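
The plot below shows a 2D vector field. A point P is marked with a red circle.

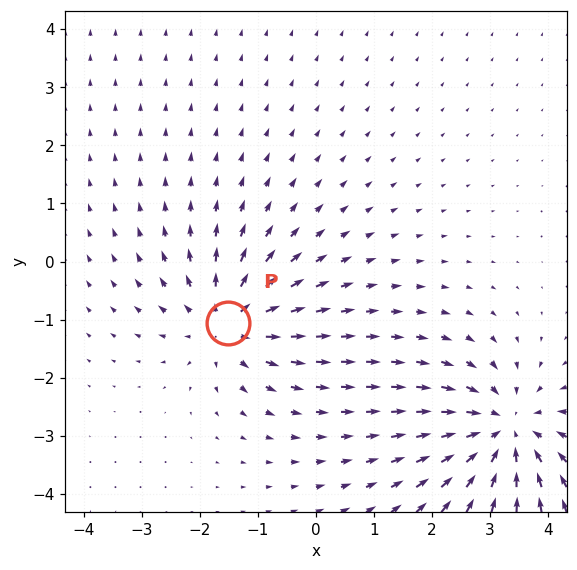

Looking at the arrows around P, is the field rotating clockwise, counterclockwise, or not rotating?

not rotating

Near P at (-1.5, -1.1) the arrows show no circulation. The curl there is ≈0.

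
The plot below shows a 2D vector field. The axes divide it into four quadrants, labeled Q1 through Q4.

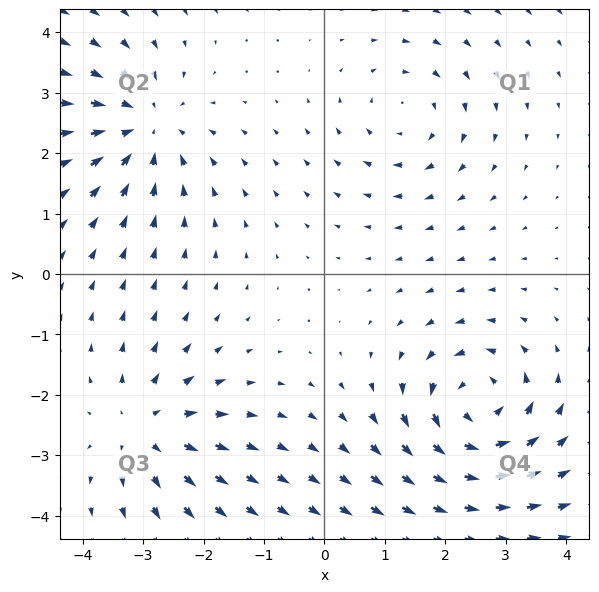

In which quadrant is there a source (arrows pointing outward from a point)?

Q3

The source sits at approximately (-3.0, -2.6), which lies in quadrant Q3. The divergence there is about +4, positive as expected for a source.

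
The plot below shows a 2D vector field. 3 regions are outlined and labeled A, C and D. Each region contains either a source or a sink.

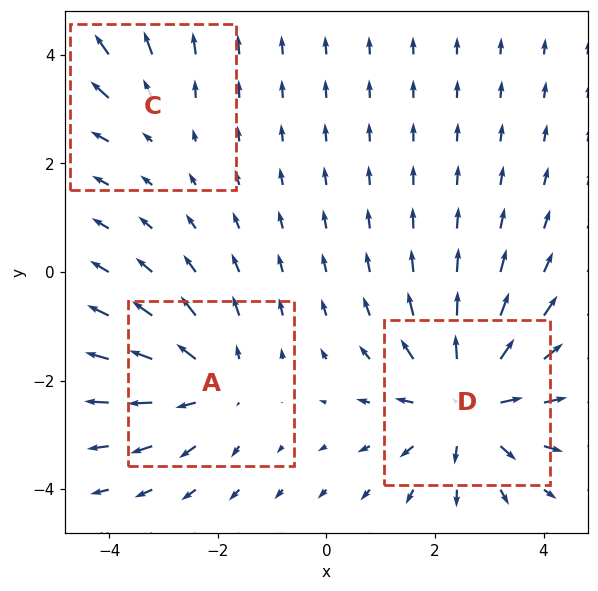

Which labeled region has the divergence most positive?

Divergence at each region's feature centre — A: about +3, C: about +2, D: about +5. Region D is most positive.

D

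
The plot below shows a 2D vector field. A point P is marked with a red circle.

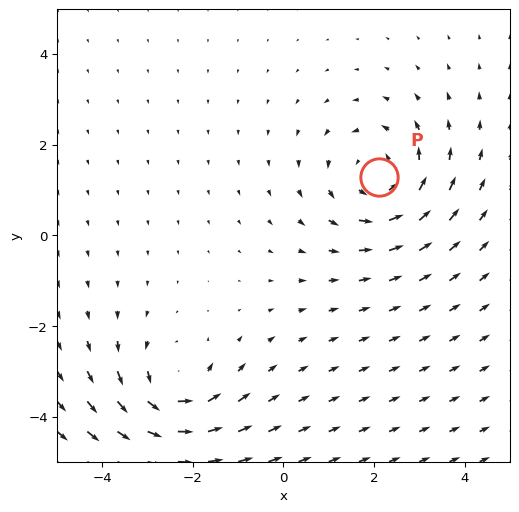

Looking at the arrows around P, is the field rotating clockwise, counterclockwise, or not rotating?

counterclockwise

Near P at (2.1, 1.3) the arrows circulate counterclockwise. The curl (z-component) there is about +4; positive curl means counterclockwise rotation.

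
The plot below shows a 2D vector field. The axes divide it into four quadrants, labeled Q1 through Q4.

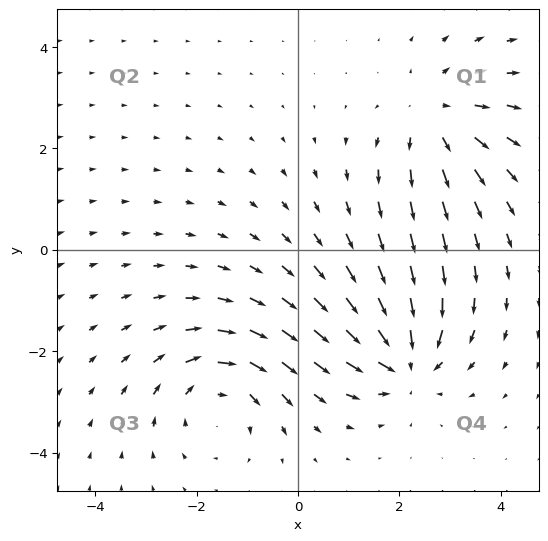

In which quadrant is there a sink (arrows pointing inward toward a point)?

The sink sits at approximately (2.1, -2.2), which lies in quadrant Q4. The divergence there is about -6, negative as expected for a sink.

Q4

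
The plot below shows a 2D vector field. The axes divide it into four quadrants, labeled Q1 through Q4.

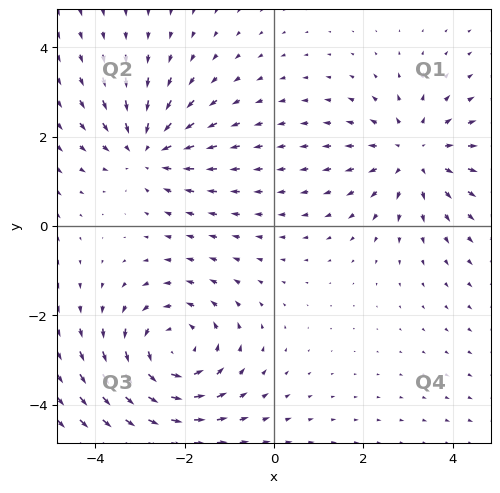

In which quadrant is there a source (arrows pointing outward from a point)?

The source sits at approximately (3.1, 1.6), which lies in quadrant Q1. The divergence there is about +3, positive as expected for a source.

Q1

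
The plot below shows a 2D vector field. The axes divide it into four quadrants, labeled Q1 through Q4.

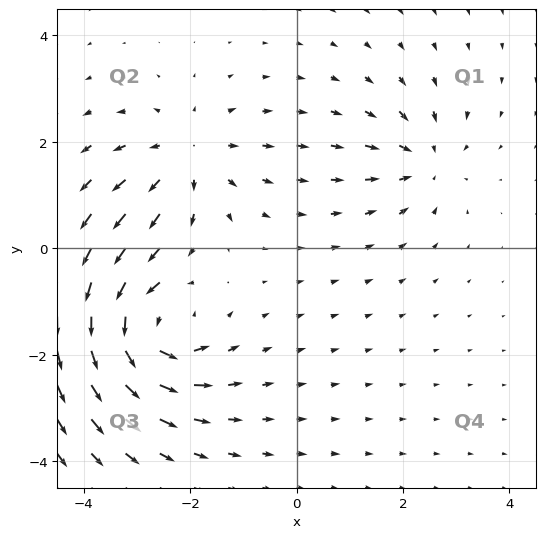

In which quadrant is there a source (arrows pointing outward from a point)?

The source sits at approximately (-2.1, 1.7), which lies in quadrant Q2. The divergence there is about +3, positive as expected for a source.

Q2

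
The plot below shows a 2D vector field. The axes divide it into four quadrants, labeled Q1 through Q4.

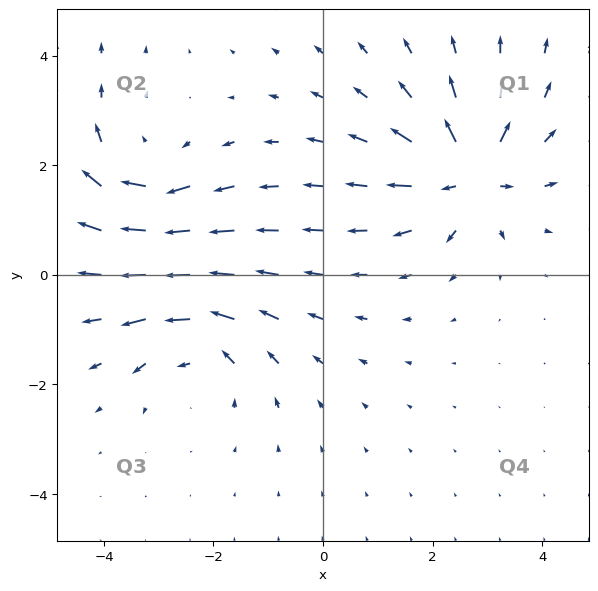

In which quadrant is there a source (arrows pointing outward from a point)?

Q1

The source sits at approximately (2.7, 1.8), which lies in quadrant Q1. The divergence there is about +6, positive as expected for a source.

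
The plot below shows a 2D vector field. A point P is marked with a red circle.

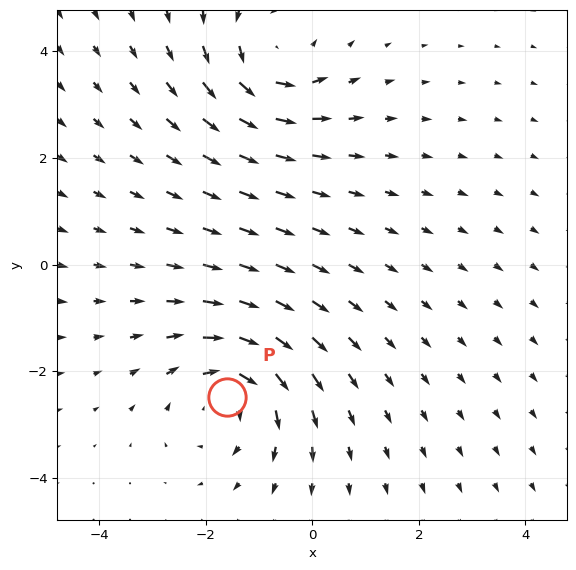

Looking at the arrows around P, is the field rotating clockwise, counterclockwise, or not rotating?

clockwise

Near P at (-1.6, -2.5) the arrows circulate clockwise. The curl (z-component) there is about -4; negative curl means clockwise rotation.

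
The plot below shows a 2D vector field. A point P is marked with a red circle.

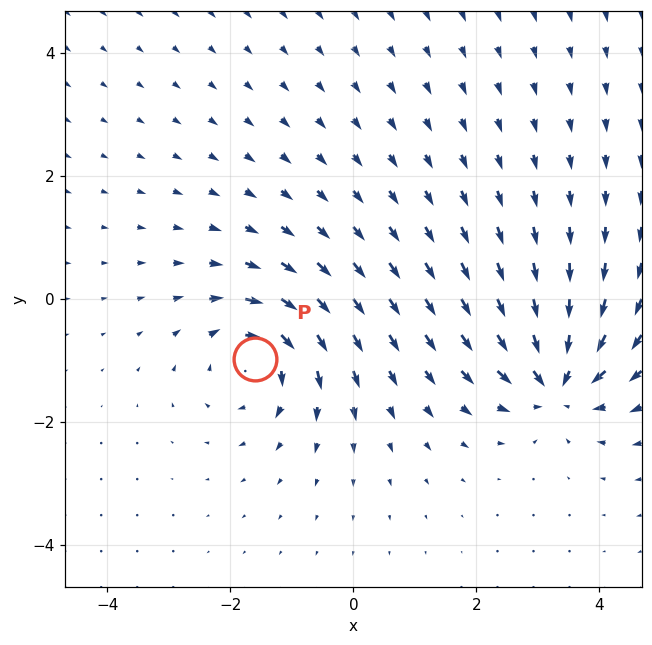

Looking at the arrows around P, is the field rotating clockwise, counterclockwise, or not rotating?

clockwise

Near P at (-1.6, -1.0) the arrows circulate clockwise. The curl (z-component) there is about -6; negative curl means clockwise rotation.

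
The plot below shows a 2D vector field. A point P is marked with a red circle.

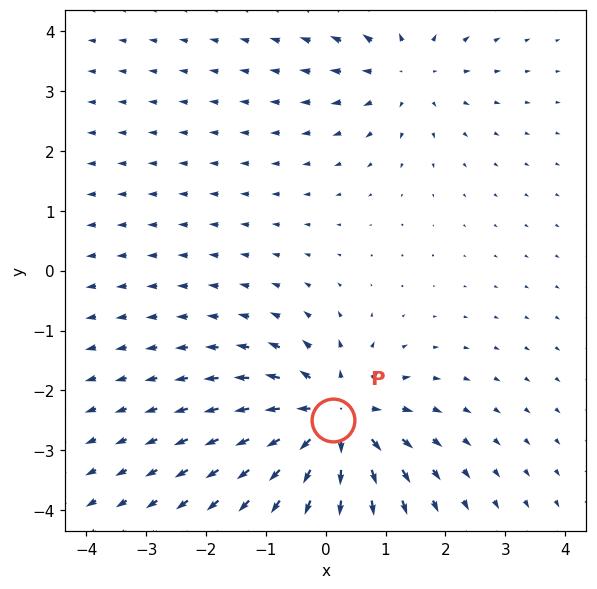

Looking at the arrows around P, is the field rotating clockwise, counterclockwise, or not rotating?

Near P at (0.1, -2.5) the arrows show no circulation. The curl there is ≈0.

not rotating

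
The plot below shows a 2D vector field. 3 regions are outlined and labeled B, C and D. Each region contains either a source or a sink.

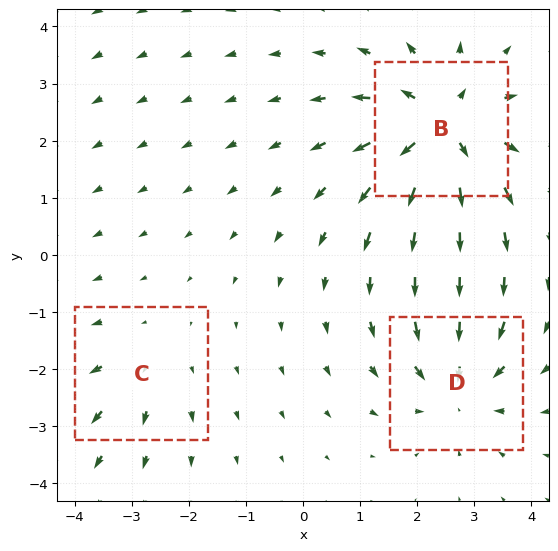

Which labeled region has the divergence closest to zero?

Divergence at each region's feature centre — B: about +5, C: about +2, D: about -4. Region C is closest to zero.

C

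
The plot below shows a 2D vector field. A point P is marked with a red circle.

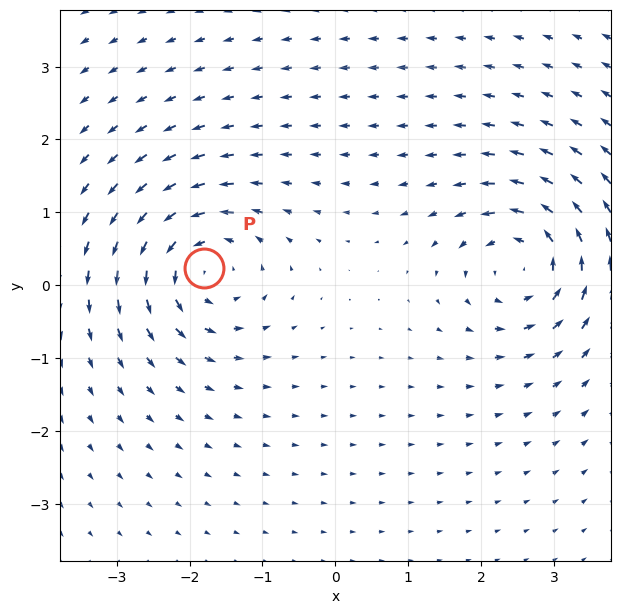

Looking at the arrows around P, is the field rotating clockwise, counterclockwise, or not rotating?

counterclockwise

Near P at (-1.8, 0.2) the arrows circulate counterclockwise. The curl (z-component) there is about +6; positive curl means counterclockwise rotation.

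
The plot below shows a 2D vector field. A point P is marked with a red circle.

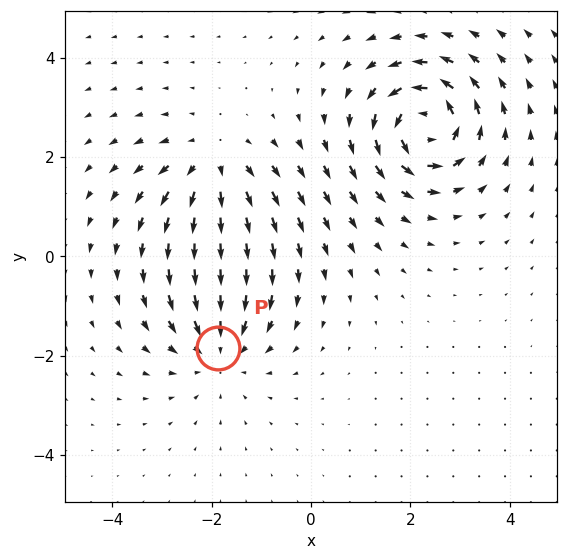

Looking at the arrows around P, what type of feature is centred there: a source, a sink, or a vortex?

sink

At P (-1.9, -1.8) the arrows converge inward. Divergence about -3, curl ≈0 — negative divergence with near-zero curl is a sink.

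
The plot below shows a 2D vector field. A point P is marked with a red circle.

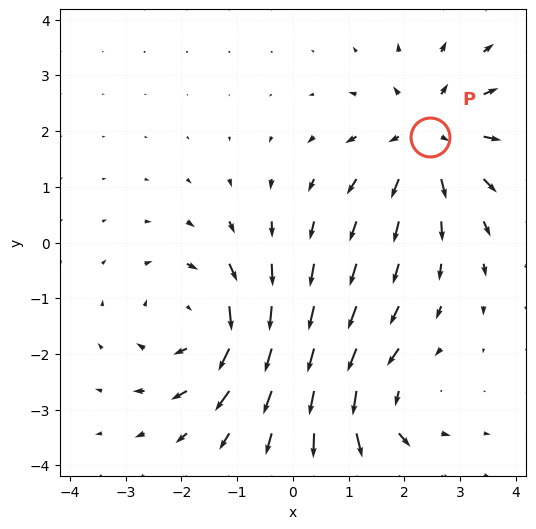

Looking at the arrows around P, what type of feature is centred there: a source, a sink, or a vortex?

At P (2.5, 1.9) the arrows spread outward. Divergence about +4, curl ≈0 — positive divergence with near-zero curl is a source.

source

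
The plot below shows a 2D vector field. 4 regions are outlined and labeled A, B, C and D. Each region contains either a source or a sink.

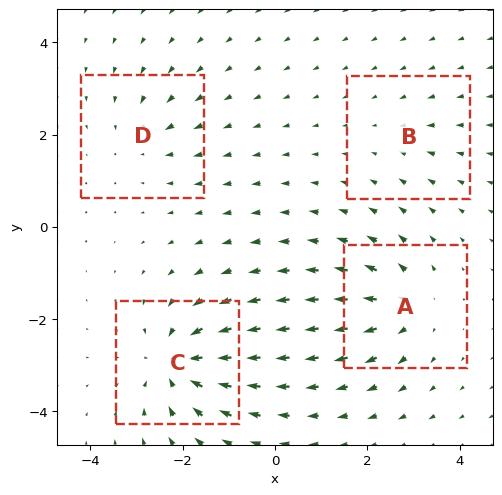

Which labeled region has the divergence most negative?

C

Divergence at each region's feature centre — A: about +5, B: about -2, C: about -7, D: about -3. Region C is most negative.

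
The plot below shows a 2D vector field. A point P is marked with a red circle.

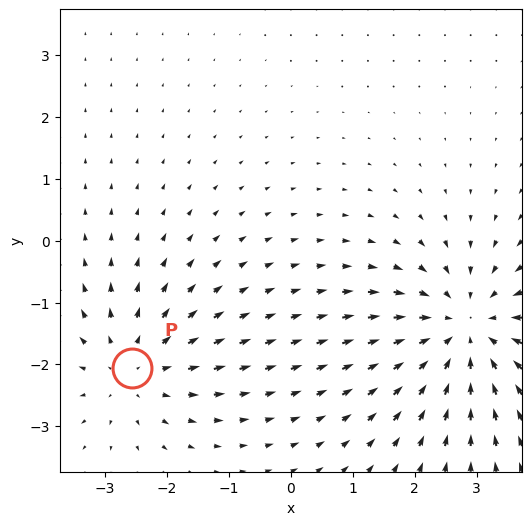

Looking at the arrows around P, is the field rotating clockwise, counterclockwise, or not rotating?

not rotating

Near P at (-2.6, -2.1) the arrows show no circulation. The curl there is ≈0.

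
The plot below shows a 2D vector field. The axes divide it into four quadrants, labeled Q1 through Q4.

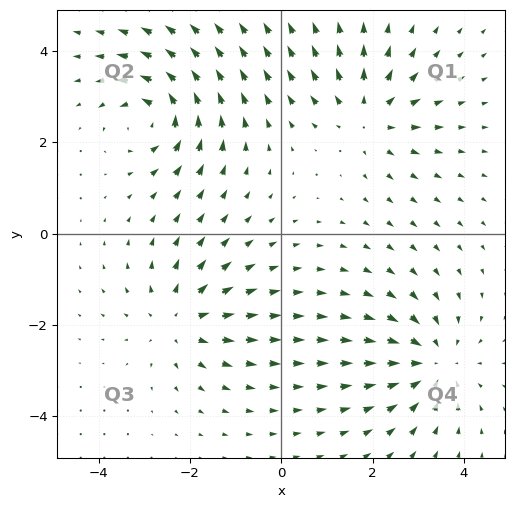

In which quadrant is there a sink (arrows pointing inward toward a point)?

The sink sits at approximately (3.3, -2.8), which lies in quadrant Q4. The divergence there is about -4, negative as expected for a sink.

Q4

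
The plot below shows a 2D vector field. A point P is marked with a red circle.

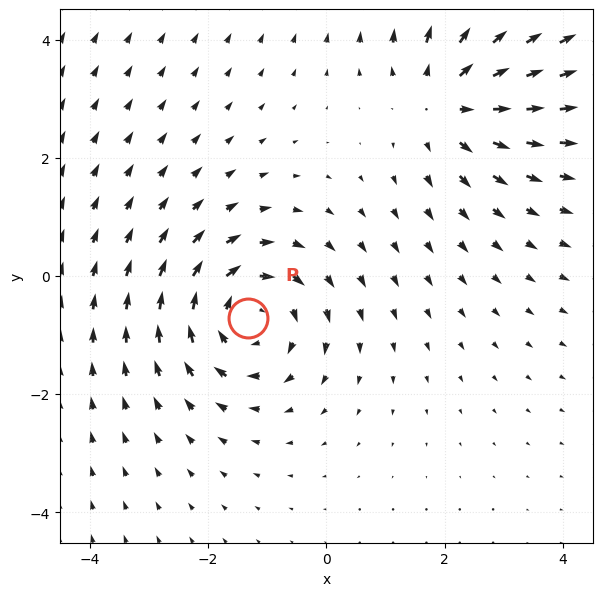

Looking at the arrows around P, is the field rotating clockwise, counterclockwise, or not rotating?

clockwise

Near P at (-1.3, -0.7) the arrows circulate clockwise. The curl (z-component) there is about -4; negative curl means clockwise rotation.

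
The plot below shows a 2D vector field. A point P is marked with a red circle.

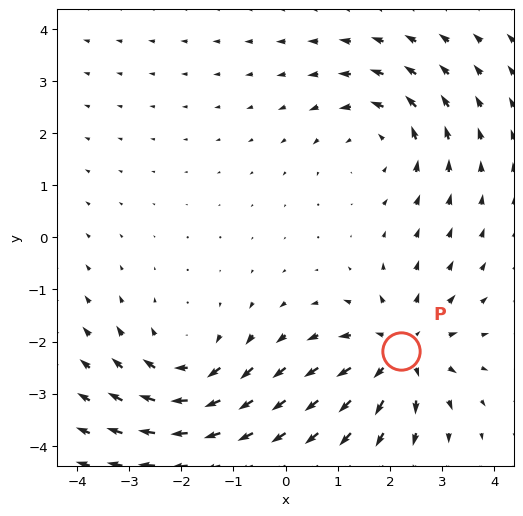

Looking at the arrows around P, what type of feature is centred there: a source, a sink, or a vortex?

source

At P (2.2, -2.2) the arrows spread outward. Divergence about +3, curl ≈0 — positive divergence with near-zero curl is a source.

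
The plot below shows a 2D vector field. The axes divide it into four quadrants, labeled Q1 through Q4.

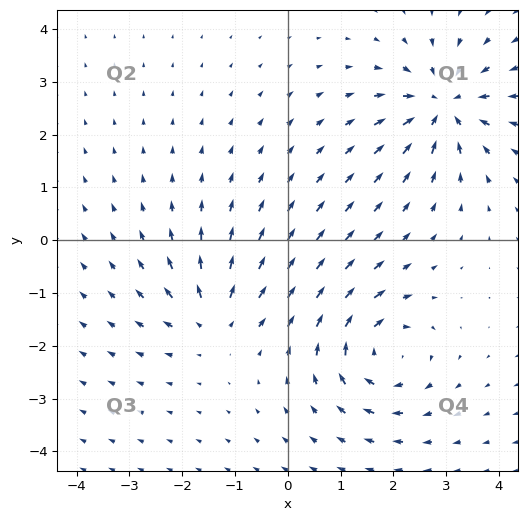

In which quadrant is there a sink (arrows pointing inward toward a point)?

The sink sits at approximately (2.9, 2.5), which lies in quadrant Q1. The divergence there is about -6, negative as expected for a sink.

Q1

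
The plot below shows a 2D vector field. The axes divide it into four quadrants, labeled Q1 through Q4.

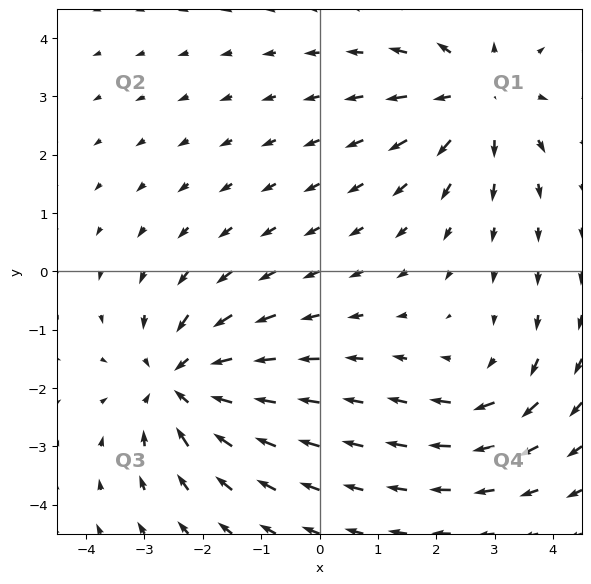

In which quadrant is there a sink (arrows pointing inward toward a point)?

Q3

The sink sits at approximately (-2.4, -1.9), which lies in quadrant Q3. The divergence there is about -5, negative as expected for a sink.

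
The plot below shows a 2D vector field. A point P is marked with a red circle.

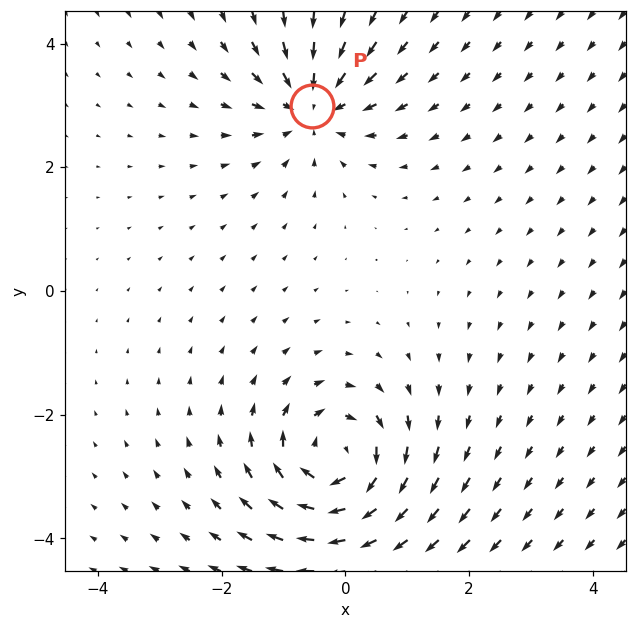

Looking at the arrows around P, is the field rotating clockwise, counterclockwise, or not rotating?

not rotating

Near P at (-0.5, 3.0) the arrows show no circulation. The curl there is ≈0.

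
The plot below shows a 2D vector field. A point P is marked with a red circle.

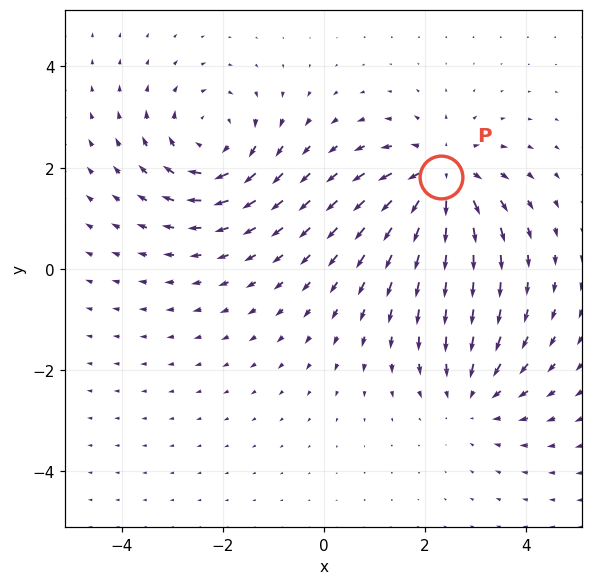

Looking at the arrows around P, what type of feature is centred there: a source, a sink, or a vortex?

source

At P (2.3, 1.8) the arrows spread outward. Divergence about +6, curl ≈0 — positive divergence with near-zero curl is a source.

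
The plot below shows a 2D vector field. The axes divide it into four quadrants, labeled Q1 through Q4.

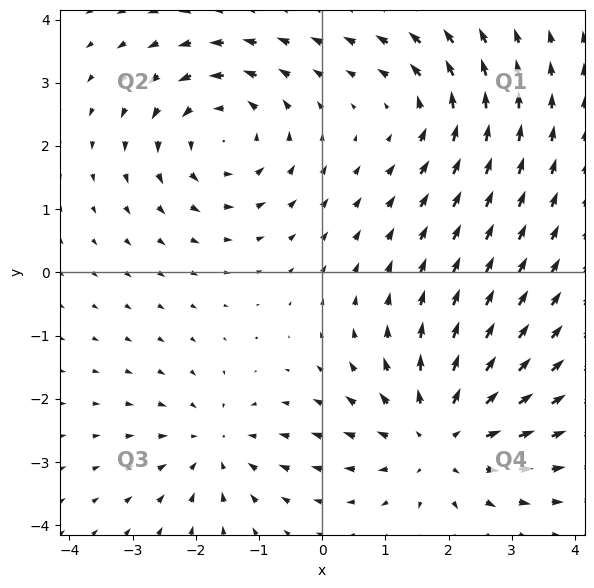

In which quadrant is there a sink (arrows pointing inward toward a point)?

The sink sits at approximately (-1.7, -2.7), which lies in quadrant Q3. The divergence there is about -3, negative as expected for a sink.

Q3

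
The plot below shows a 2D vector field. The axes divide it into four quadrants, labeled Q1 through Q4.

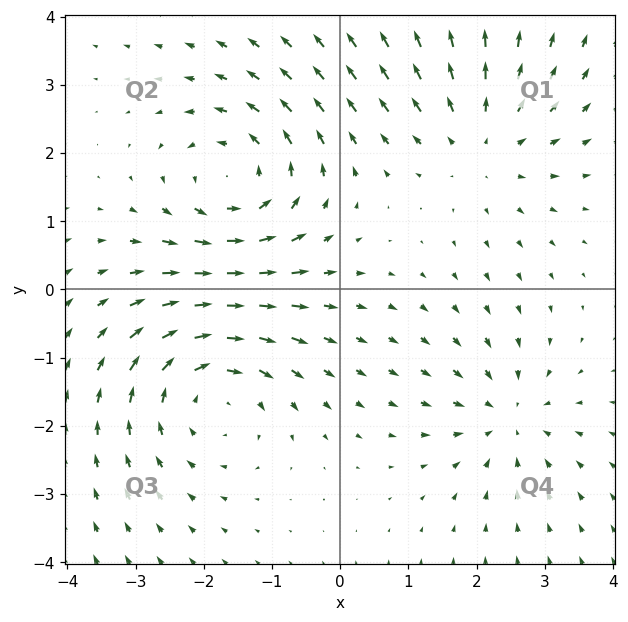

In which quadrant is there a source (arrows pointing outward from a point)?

Q1

The source sits at approximately (2.1, 2.1), which lies in quadrant Q1. The divergence there is about +3, positive as expected for a source.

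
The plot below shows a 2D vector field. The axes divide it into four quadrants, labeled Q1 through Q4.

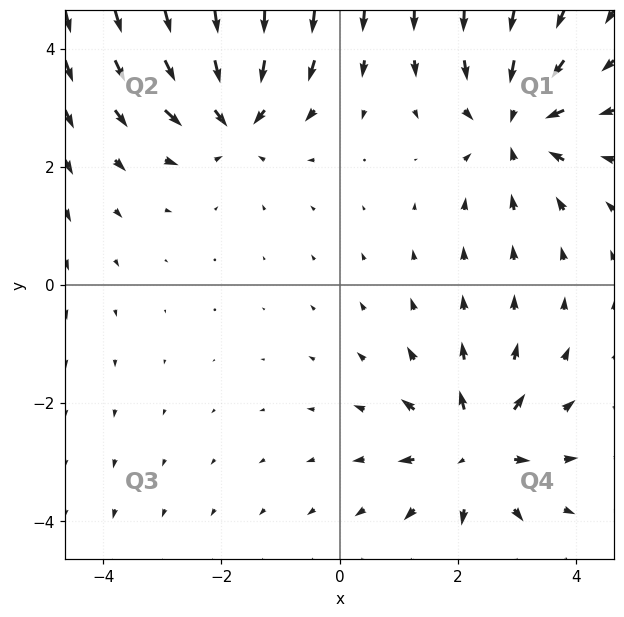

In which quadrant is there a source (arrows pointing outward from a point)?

The source sits at approximately (2.3, -2.8), which lies in quadrant Q4. The divergence there is about +4, positive as expected for a source.

Q4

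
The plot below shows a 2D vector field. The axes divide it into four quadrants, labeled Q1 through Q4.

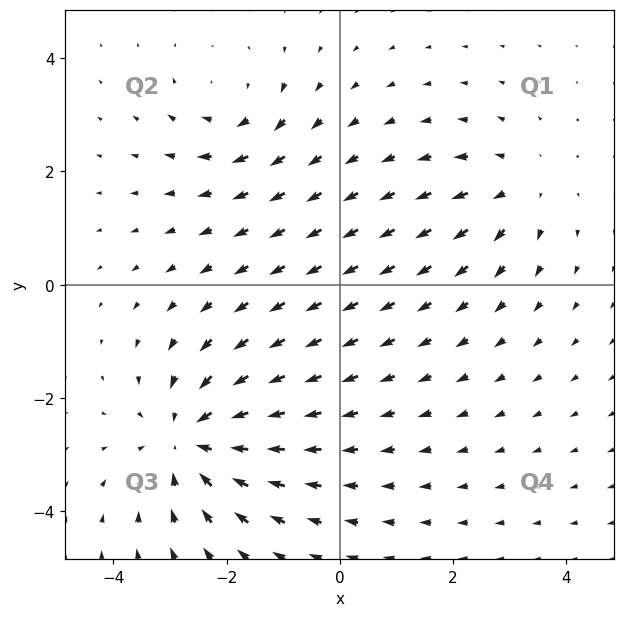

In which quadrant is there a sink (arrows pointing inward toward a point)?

Q3

The sink sits at approximately (-2.6, -2.7), which lies in quadrant Q3. The divergence there is about -4, negative as expected for a sink.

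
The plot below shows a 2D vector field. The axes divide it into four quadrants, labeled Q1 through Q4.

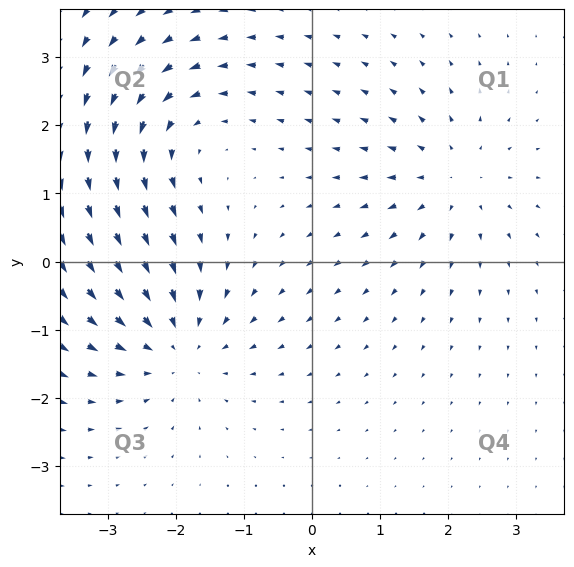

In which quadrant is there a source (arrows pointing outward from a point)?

The source sits at approximately (2.1, 1.2), which lies in quadrant Q1. The divergence there is about +3, positive as expected for a source.

Q1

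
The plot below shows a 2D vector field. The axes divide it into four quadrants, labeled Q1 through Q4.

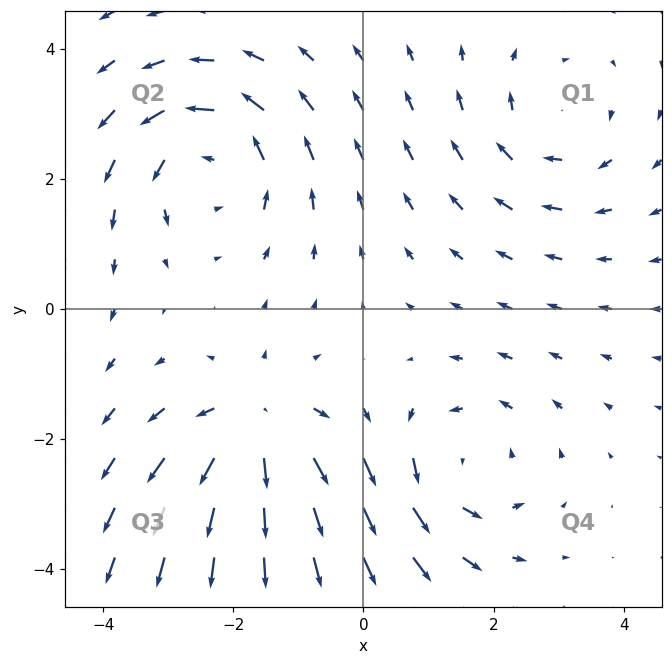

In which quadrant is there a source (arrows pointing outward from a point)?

Q3

The source sits at approximately (-1.6, -1.8), which lies in quadrant Q3. The divergence there is about +5, positive as expected for a source.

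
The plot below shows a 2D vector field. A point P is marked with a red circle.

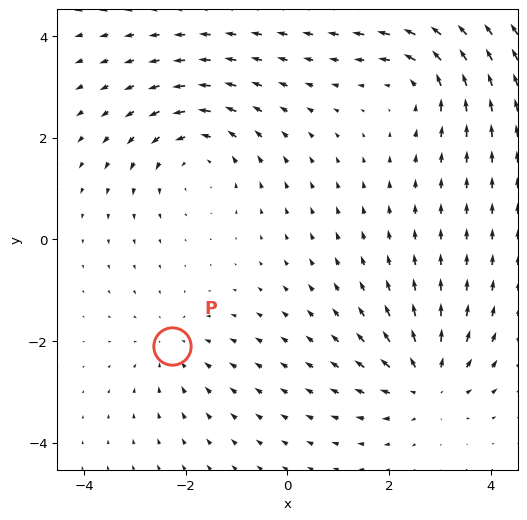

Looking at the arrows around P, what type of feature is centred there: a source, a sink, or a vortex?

At P (-2.3, -2.1) the arrows converge inward. Divergence about -2, curl ≈0 — negative divergence with near-zero curl is a sink.

sink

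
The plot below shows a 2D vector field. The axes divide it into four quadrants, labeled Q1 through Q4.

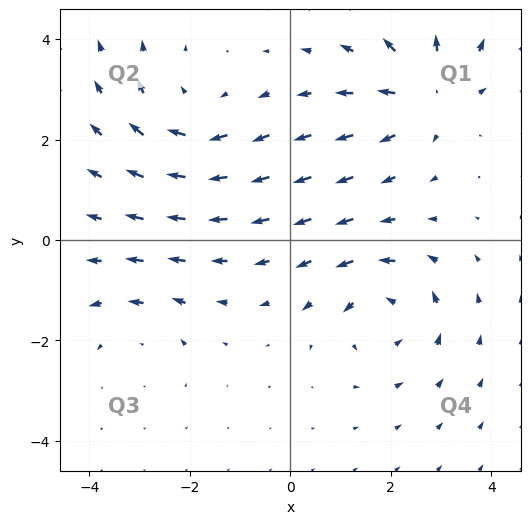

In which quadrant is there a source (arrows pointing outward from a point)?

Q1

The source sits at approximately (2.7, 2.9), which lies in quadrant Q1. The divergence there is about +4, positive as expected for a source.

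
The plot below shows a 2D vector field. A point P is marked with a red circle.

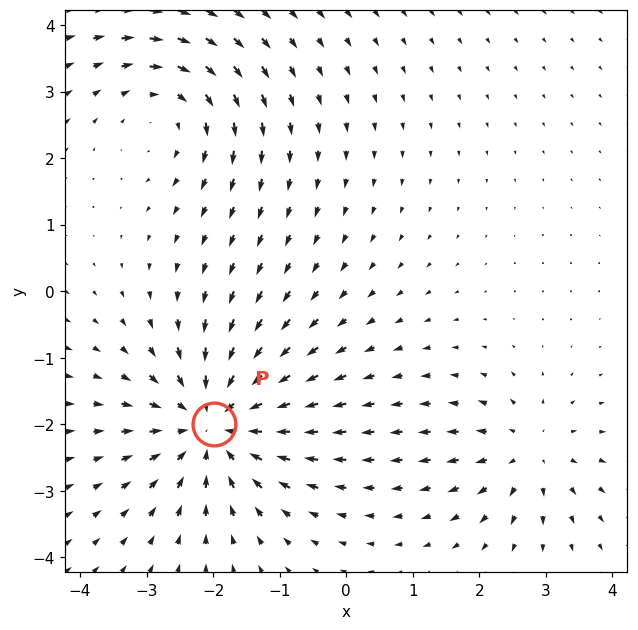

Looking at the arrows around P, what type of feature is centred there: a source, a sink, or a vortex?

At P (-2.0, -2.0) the arrows converge inward. Divergence about -5, curl ≈0 — negative divergence with near-zero curl is a sink.

sink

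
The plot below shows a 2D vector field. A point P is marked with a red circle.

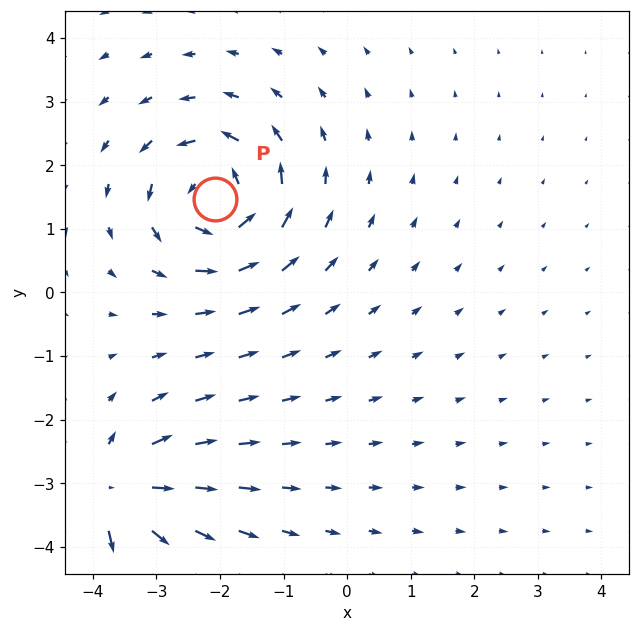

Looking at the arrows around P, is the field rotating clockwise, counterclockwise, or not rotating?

Near P at (-2.1, 1.5) the arrows circulate counterclockwise. The curl (z-component) there is about +6; positive curl means counterclockwise rotation.

counterclockwise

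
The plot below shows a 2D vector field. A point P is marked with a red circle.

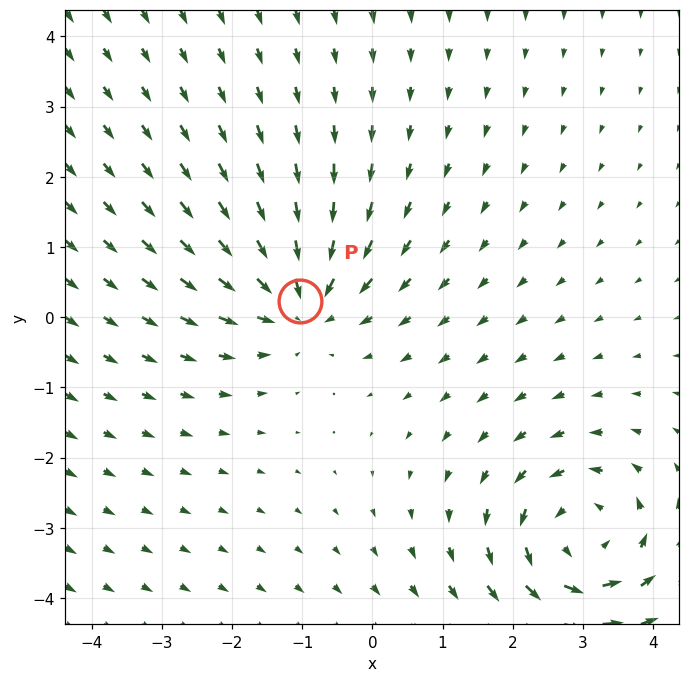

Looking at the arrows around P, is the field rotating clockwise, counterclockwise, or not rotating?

Near P at (-1.0, 0.2) the arrows show no circulation. The curl there is ≈0.

not rotating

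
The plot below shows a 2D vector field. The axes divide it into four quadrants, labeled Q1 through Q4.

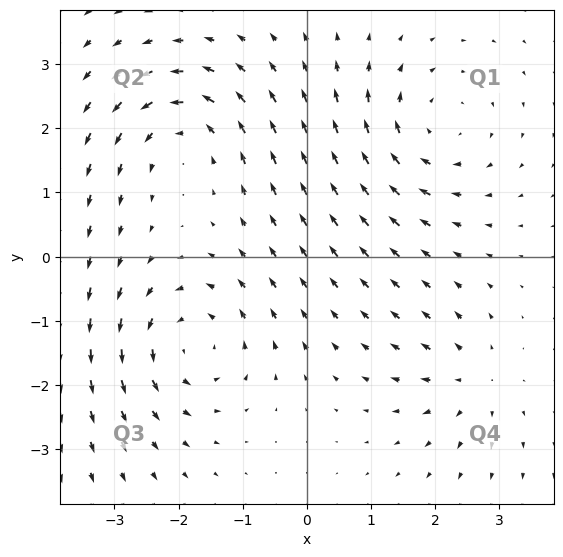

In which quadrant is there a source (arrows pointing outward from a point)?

Q4

The source sits at approximately (2.6, -1.9), which lies in quadrant Q4. The divergence there is about +4, positive as expected for a source.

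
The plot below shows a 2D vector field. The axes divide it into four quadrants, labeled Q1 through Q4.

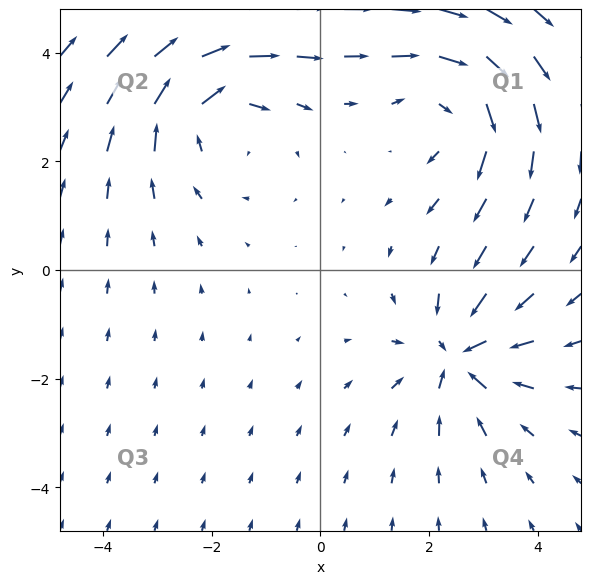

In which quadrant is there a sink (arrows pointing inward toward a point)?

Q4

The sink sits at approximately (2.5, -1.6), which lies in quadrant Q4. The divergence there is about -4, negative as expected for a sink.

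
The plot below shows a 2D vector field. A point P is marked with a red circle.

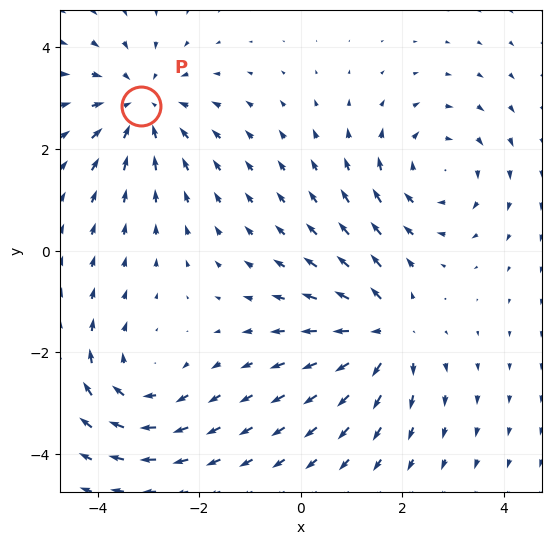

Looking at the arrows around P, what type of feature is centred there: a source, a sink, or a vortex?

sink

At P (-3.1, 2.8) the arrows converge inward. Divergence about -4, curl ≈0 — negative divergence with near-zero curl is a sink.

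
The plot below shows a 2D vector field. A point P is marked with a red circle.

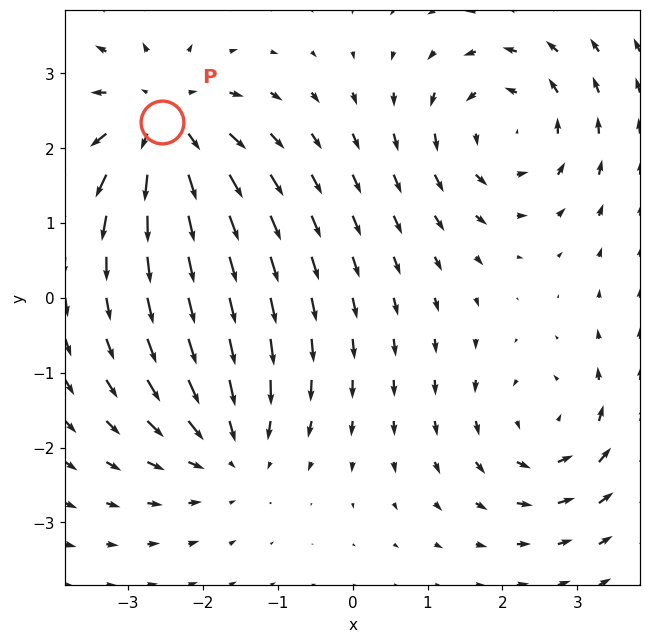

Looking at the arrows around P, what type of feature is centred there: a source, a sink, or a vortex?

At P (-2.5, 2.3) the arrows spread outward. Divergence about +5, curl ≈0 — positive divergence with near-zero curl is a source.

source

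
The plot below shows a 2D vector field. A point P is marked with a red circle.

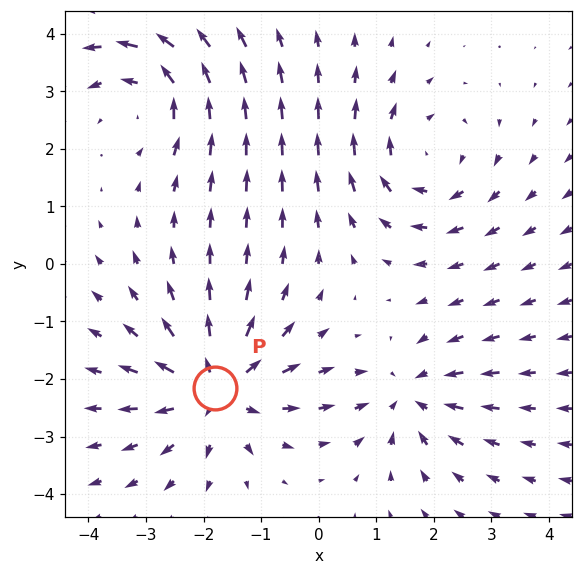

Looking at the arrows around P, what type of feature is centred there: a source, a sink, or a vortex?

At P (-1.8, -2.2) the arrows spread outward. Divergence about +4, curl ≈0 — positive divergence with near-zero curl is a source.

source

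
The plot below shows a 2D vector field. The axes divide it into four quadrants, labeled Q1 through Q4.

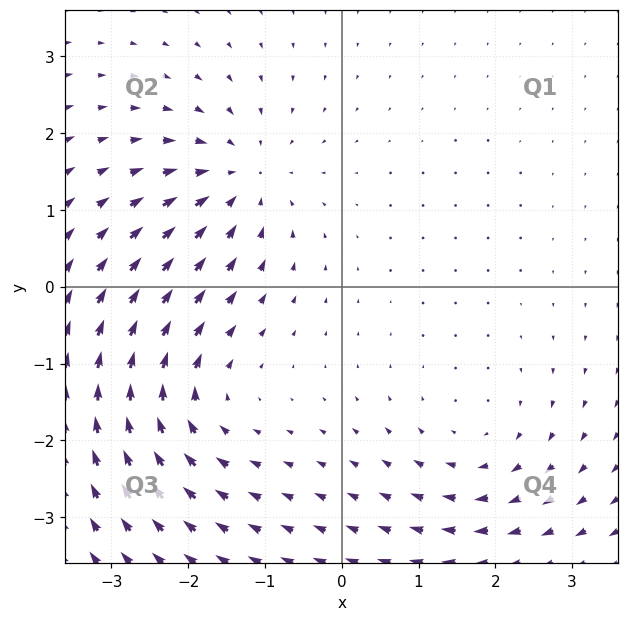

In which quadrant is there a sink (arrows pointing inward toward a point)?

The sink sits at approximately (-1.3, 1.4), which lies in quadrant Q2. The divergence there is about -5, negative as expected for a sink.

Q2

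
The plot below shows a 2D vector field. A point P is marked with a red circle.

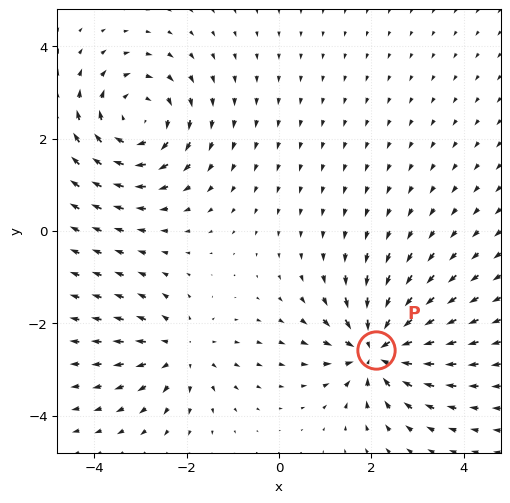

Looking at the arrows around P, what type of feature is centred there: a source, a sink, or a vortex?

At P (2.1, -2.6) the arrows converge inward. Divergence about -6, curl ≈0 — negative divergence with near-zero curl is a sink.

sink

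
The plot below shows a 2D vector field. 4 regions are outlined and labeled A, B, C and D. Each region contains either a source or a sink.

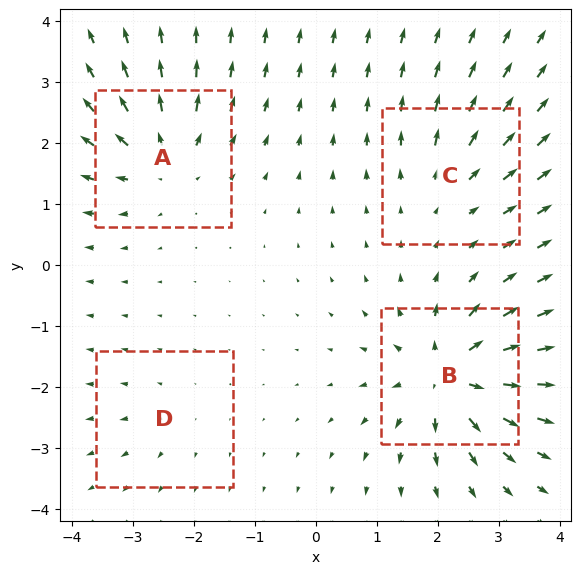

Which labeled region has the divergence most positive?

B

Divergence at each region's feature centre — A: about +6, B: about +9, C: about +4, D: about +2. Region B is most positive.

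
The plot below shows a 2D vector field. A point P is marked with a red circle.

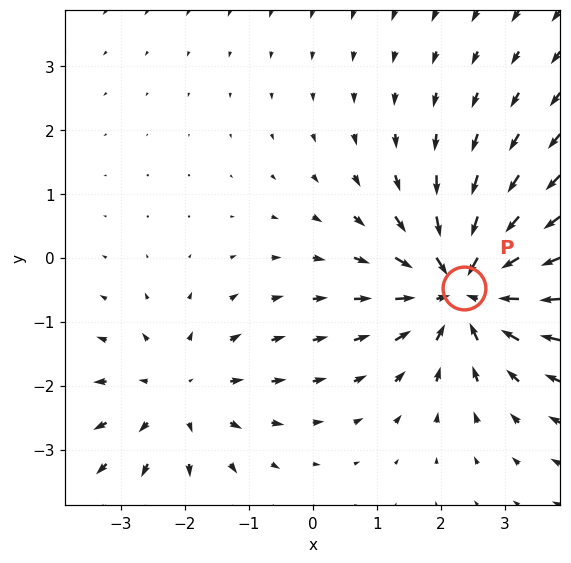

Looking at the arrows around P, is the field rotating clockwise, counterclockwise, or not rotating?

not rotating

Near P at (2.4, -0.5) the arrows show no circulation. The curl there is ≈0.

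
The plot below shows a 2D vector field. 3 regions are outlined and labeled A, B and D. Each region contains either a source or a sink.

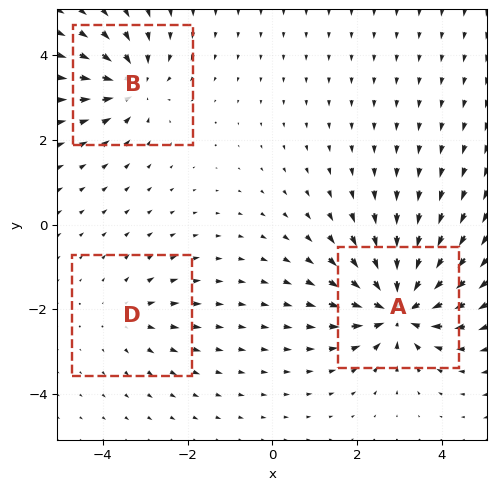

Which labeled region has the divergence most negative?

A

Divergence at each region's feature centre — A: about -6, B: about -4, D: about +2. Region A is most negative.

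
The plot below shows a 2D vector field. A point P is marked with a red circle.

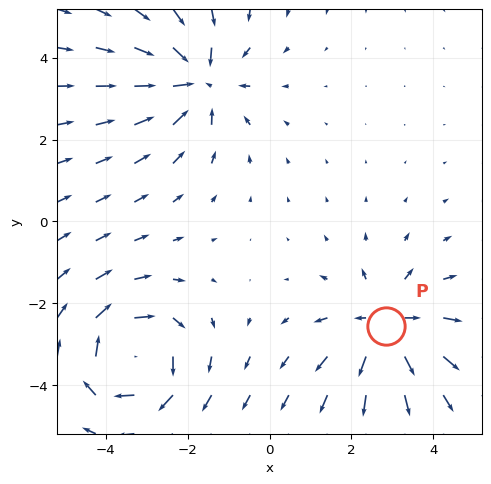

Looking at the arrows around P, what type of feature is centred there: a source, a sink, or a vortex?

At P (2.8, -2.6) the arrows spread outward. Divergence about +4, curl ≈0 — positive divergence with near-zero curl is a source.

source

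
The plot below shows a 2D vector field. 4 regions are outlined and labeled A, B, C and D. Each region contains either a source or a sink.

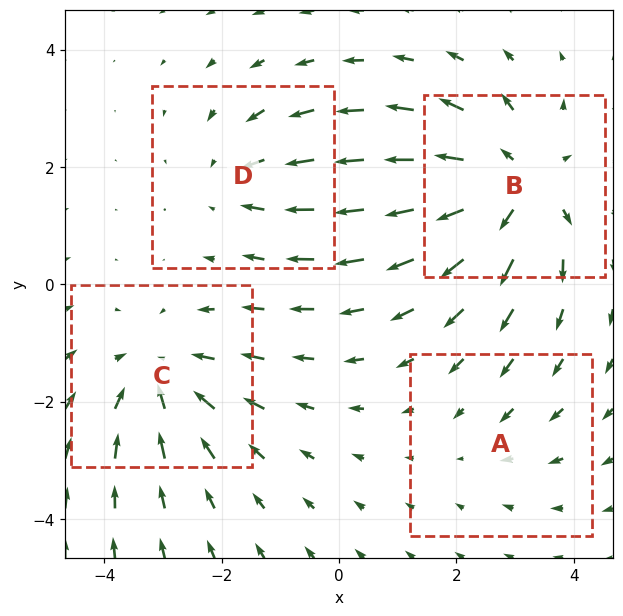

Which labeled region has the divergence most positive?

B

Divergence at each region's feature centre — A: about -2, B: about +5, C: about -4, D: about -3. Region B is most positive.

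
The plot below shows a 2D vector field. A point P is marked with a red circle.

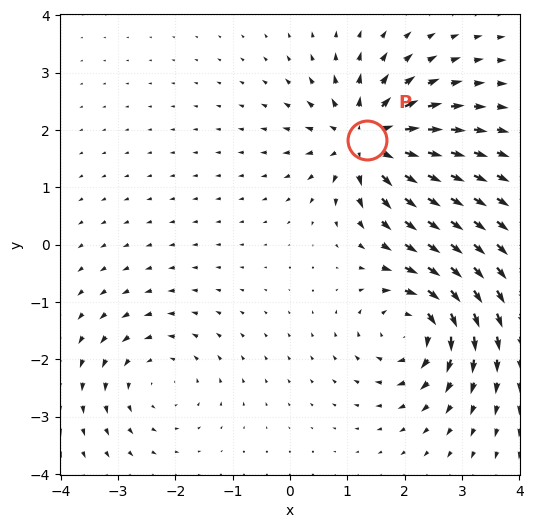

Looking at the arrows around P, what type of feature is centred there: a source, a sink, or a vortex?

At P (1.3, 1.8) the arrows spread outward. Divergence about +7, curl ≈0 — positive divergence with near-zero curl is a source.

source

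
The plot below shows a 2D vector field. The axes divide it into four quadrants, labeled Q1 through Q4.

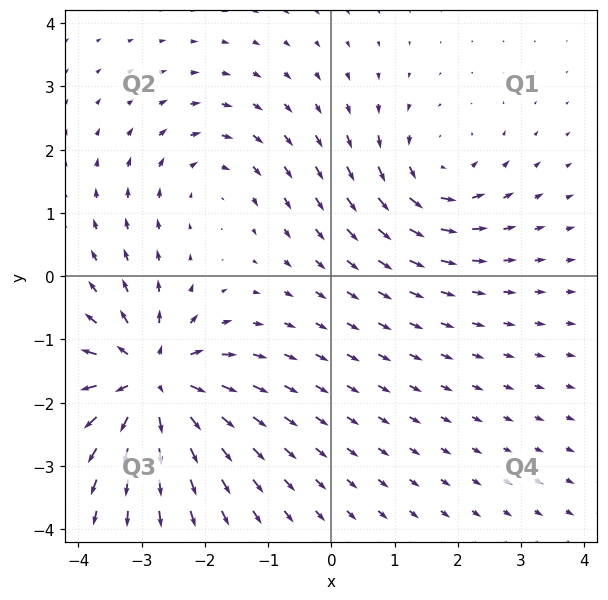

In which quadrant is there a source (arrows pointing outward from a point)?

The source sits at approximately (-2.8, -1.7), which lies in quadrant Q3. The divergence there is about +6, positive as expected for a source.

Q3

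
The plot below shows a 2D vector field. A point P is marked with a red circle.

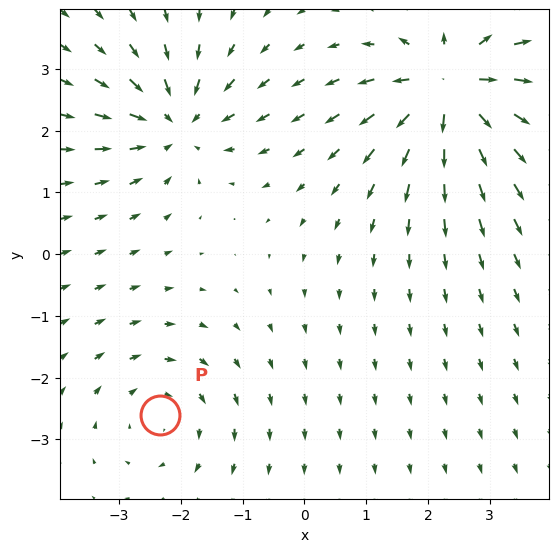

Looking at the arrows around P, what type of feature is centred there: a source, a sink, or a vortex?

At P (-2.3, -2.6) the arrows circulate clockwise. Divergence ≈0, curl about -3 — near-zero divergence with nonzero curl is a vortex.

vortex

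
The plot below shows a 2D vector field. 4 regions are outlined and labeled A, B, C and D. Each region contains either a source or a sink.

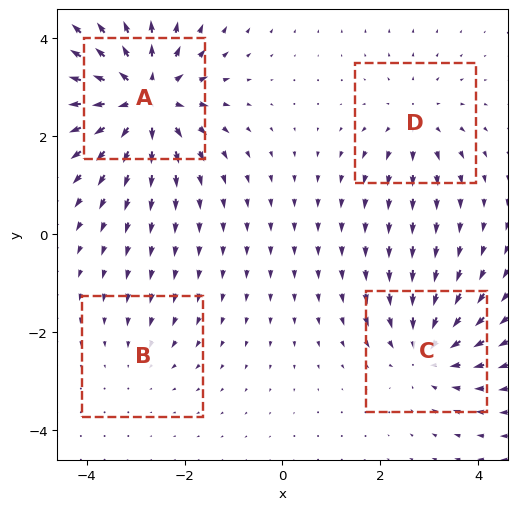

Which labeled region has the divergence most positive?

Divergence at each region's feature centre — A: about +7, B: about -2, C: about -5, D: about +4. Region A is most positive.

A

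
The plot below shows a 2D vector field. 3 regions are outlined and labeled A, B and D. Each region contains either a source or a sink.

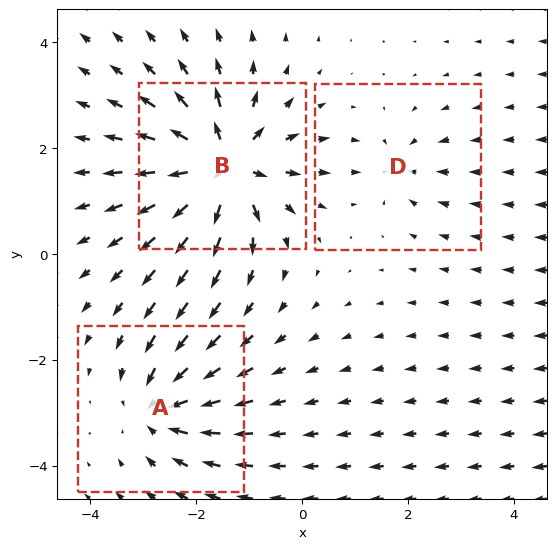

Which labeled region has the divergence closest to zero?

D

Divergence at each region's feature centre — A: about -4, B: about +6, D: about -3. Region D is closest to zero.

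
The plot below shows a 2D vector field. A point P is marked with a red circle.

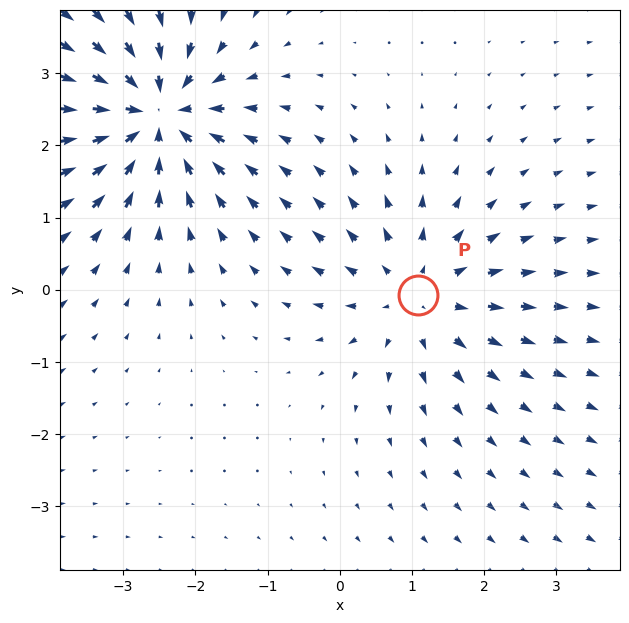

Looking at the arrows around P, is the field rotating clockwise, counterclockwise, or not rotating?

Near P at (1.1, -0.1) the arrows show no circulation. The curl there is ≈0.

not rotating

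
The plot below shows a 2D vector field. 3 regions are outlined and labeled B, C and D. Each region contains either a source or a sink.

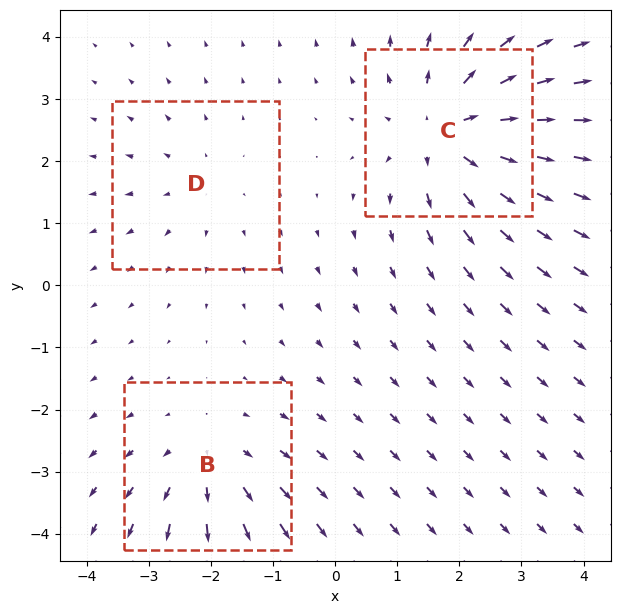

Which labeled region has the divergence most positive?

C

Divergence at each region's feature centre — B: about +3, C: about +4, D: about +2. Region C is most positive.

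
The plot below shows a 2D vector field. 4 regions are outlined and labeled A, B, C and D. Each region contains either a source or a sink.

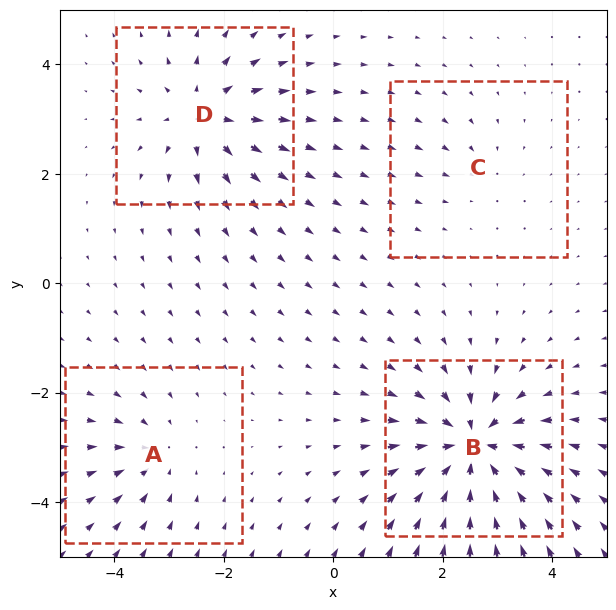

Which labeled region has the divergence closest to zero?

Divergence at each region's feature centre — A: about -4, B: about -9, C: about -2, D: about +6. Region C is closest to zero.

C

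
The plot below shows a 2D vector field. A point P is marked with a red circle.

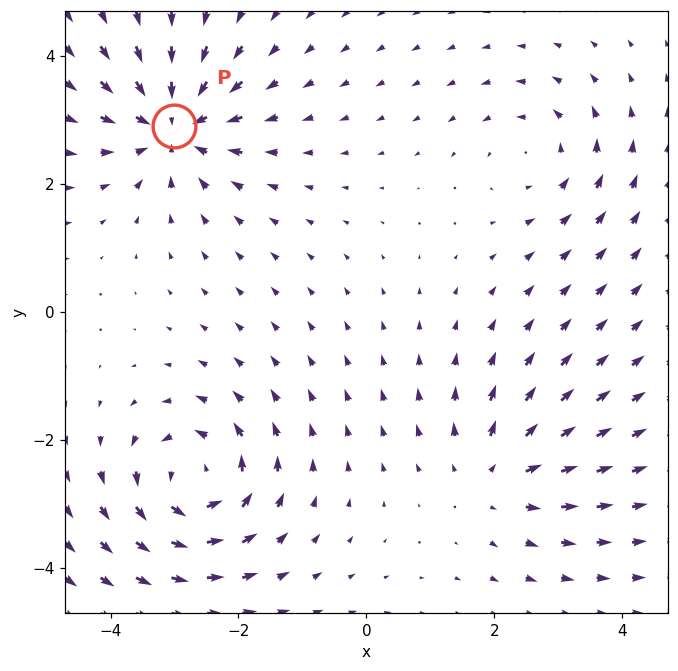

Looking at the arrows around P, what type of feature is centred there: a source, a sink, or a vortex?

sink

At P (-3.0, 2.9) the arrows converge inward. Divergence about -5, curl ≈0 — negative divergence with near-zero curl is a sink.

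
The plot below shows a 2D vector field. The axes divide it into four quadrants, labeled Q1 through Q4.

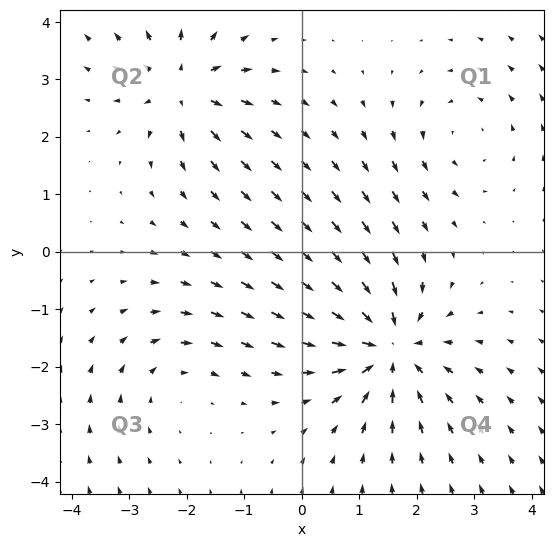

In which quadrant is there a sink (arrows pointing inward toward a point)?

The sink sits at approximately (1.5, -1.7), which lies in quadrant Q4. The divergence there is about -5, negative as expected for a sink.

Q4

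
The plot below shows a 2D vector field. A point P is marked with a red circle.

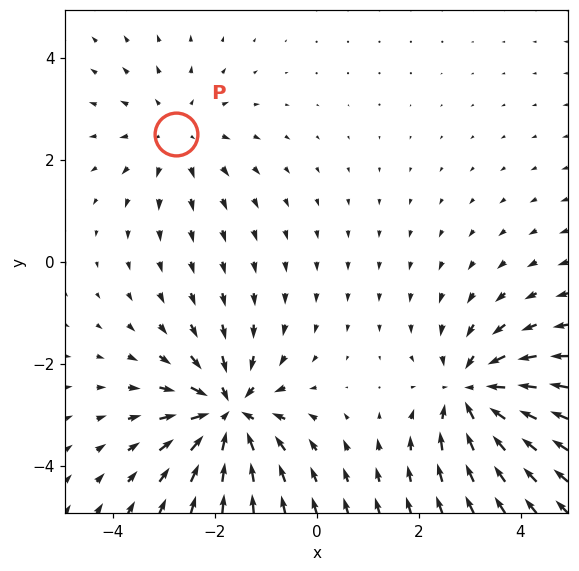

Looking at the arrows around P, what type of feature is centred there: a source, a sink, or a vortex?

source

At P (-2.7, 2.5) the arrows spread outward. Divergence about +3, curl ≈0 — positive divergence with near-zero curl is a source.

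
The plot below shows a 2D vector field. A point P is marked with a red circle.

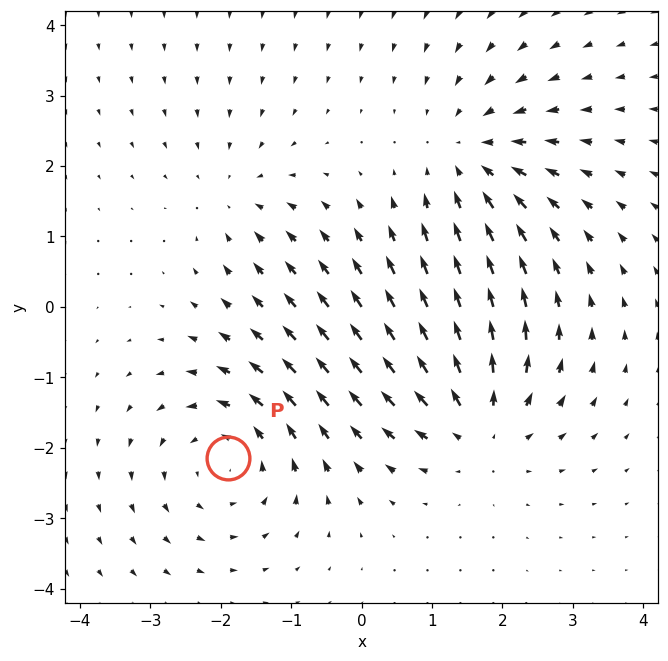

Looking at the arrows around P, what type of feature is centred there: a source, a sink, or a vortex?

At P (-1.9, -2.1) the arrows circulate counterclockwise. Divergence ≈0, curl about +4 — near-zero divergence with nonzero curl is a vortex.

vortex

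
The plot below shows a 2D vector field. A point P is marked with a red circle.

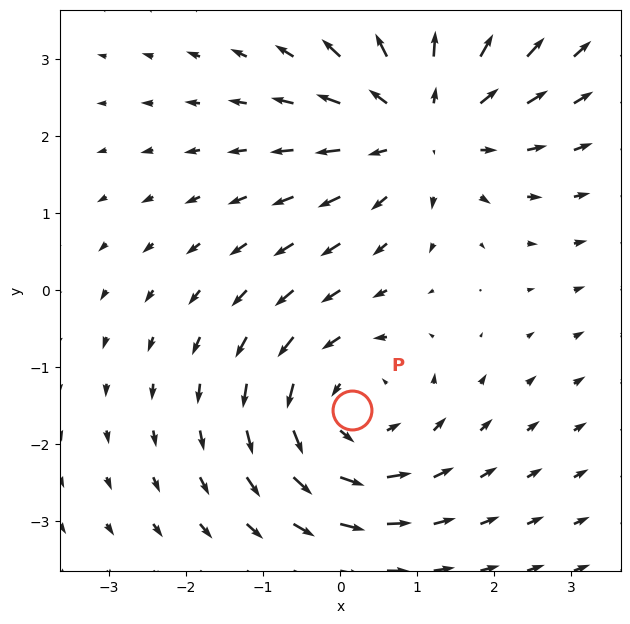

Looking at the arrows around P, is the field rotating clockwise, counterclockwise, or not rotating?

counterclockwise

Near P at (0.2, -1.6) the arrows circulate counterclockwise. The curl (z-component) there is about +3; positive curl means counterclockwise rotation.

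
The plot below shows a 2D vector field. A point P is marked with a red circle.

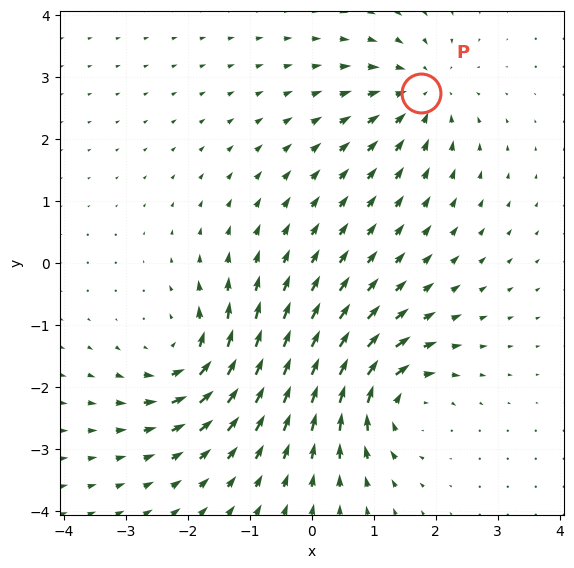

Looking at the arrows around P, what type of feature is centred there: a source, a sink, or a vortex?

At P (1.8, 2.7) the arrows converge inward. Divergence about -5, curl ≈0 — negative divergence with near-zero curl is a sink.

sink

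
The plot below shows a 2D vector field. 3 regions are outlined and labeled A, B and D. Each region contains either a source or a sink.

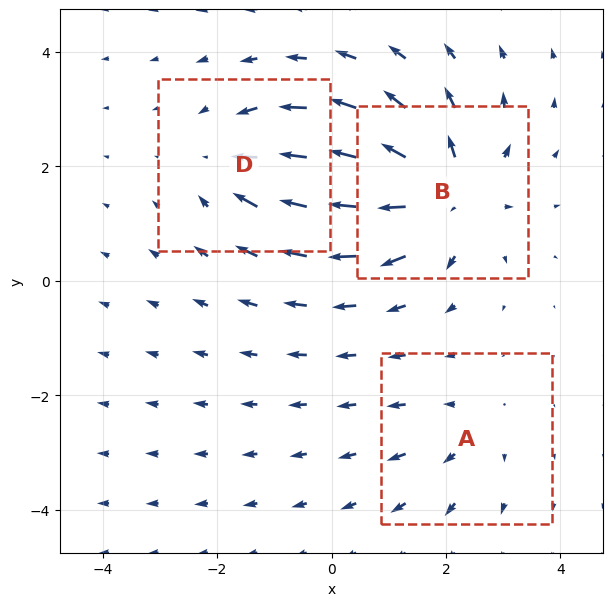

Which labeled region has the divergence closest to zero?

Divergence at each region's feature centre — A: about +2, B: about +5, D: about -3. Region A is closest to zero.

A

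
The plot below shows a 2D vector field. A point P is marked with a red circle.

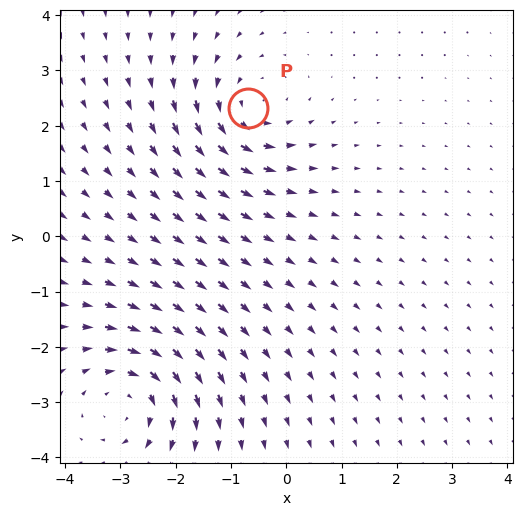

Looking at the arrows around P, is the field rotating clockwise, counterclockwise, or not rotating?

counterclockwise

Near P at (-0.7, 2.3) the arrows circulate counterclockwise. The curl (z-component) there is about +5; positive curl means counterclockwise rotation.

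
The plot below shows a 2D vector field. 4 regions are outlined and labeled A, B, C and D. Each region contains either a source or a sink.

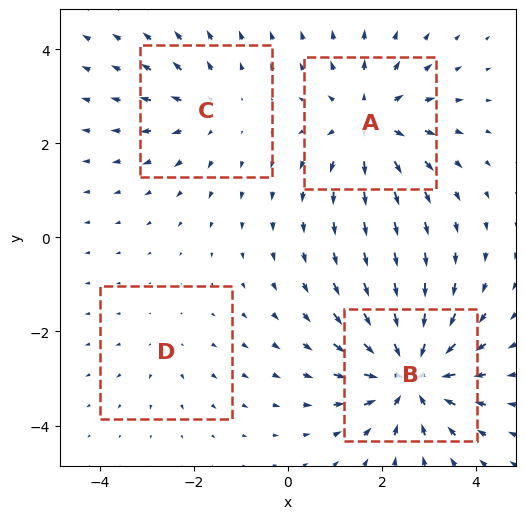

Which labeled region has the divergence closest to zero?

D

Divergence at each region's feature centre — A: about +5, B: about -7, C: about +3, D: about +2. Region D is closest to zero.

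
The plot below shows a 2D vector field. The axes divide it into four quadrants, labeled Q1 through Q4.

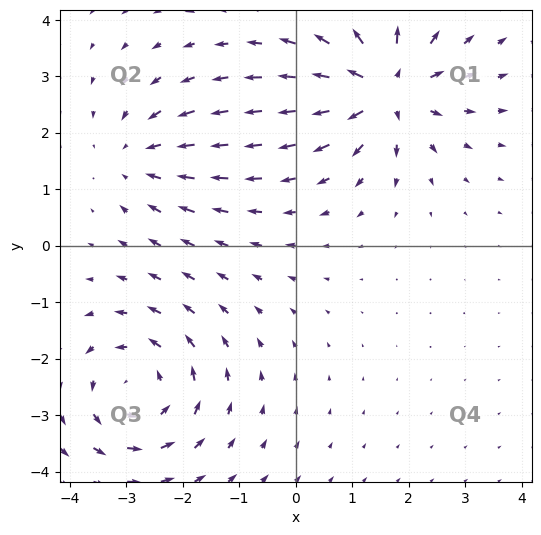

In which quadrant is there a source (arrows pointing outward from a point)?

Q1

The source sits at approximately (1.6, 2.8), which lies in quadrant Q1. The divergence there is about +7, positive as expected for a source.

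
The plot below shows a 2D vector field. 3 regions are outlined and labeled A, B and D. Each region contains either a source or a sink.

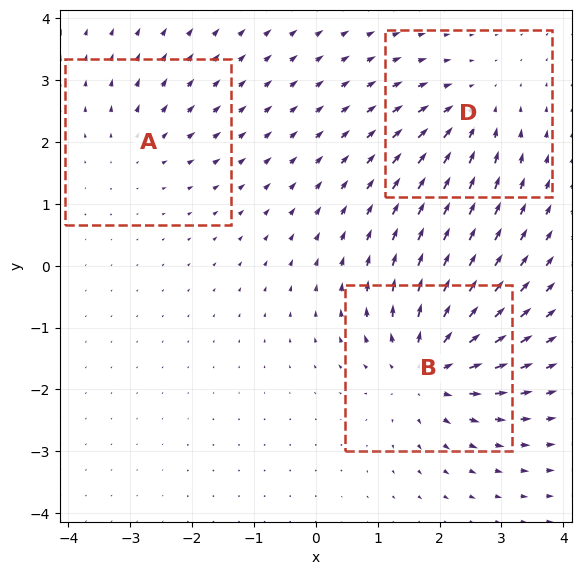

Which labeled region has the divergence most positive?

B

Divergence at each region's feature centre — A: about +2, B: about +6, D: about -3. Region B is most positive.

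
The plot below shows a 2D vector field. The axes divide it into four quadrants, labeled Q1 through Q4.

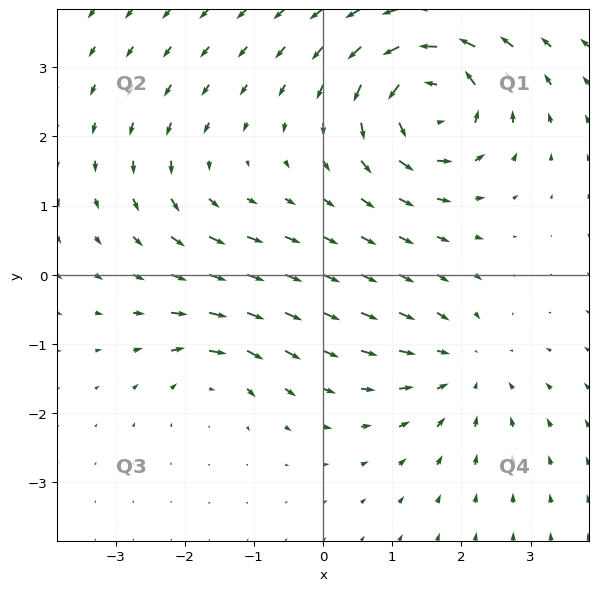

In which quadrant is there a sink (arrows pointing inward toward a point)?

The sink sits at approximately (2.0, -1.3), which lies in quadrant Q4. The divergence there is about -3, negative as expected for a sink.

Q4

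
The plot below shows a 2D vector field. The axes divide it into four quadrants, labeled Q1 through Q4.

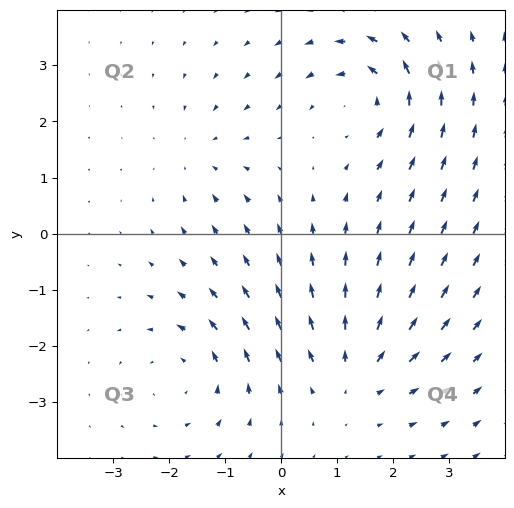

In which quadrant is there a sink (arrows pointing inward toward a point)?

Q2

The sink sits at approximately (-1.4, 1.4), which lies in quadrant Q2. The divergence there is about -3, negative as expected for a sink.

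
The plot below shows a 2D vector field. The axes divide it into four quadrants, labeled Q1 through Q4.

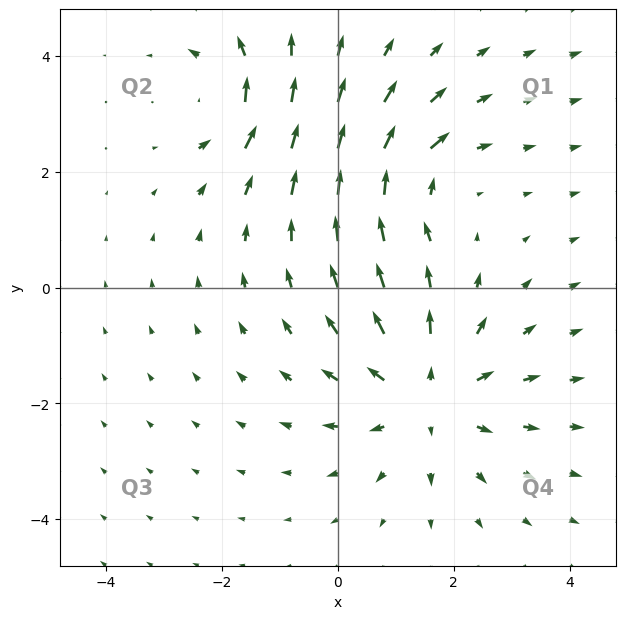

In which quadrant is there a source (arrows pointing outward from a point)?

The source sits at approximately (1.6, -1.9), which lies in quadrant Q4. The divergence there is about +4, positive as expected for a source.

Q4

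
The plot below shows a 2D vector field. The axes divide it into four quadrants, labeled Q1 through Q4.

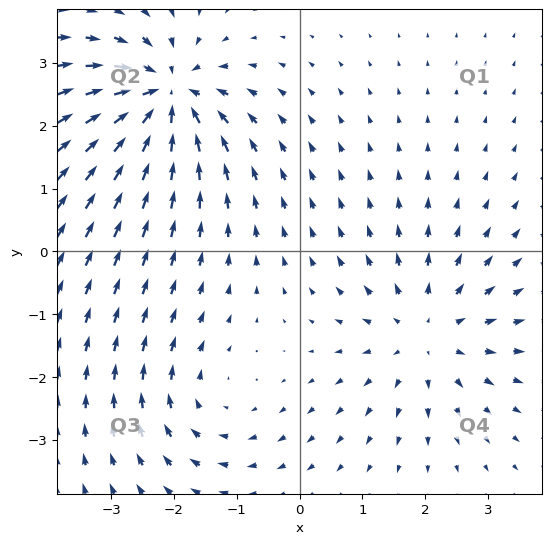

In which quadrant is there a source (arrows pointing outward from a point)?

Q4

The source sits at approximately (2.0, -1.3), which lies in quadrant Q4. The divergence there is about +4, positive as expected for a source.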